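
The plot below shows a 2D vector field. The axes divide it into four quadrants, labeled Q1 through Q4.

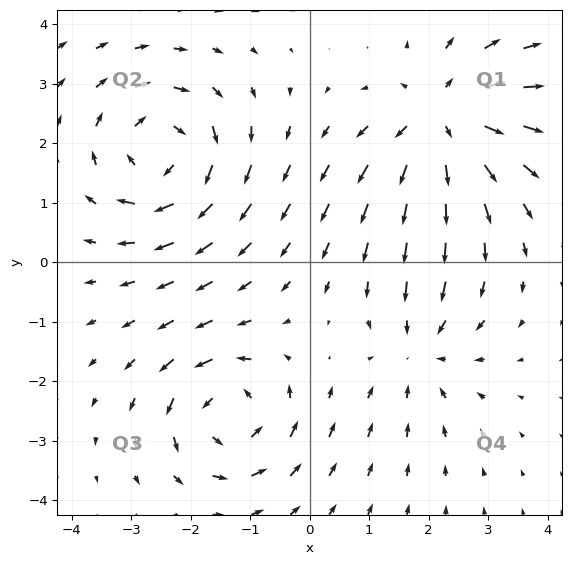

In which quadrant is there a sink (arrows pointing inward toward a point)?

The sink sits at approximately (1.8, -1.5), which lies in quadrant Q4. The divergence there is about -4, negative as expected for a sink.

Q4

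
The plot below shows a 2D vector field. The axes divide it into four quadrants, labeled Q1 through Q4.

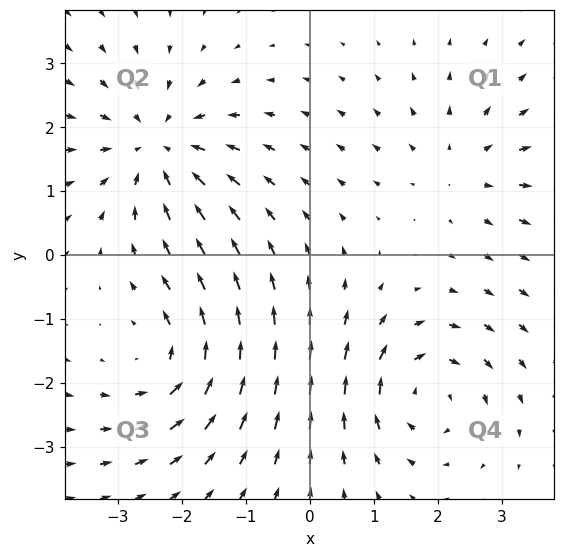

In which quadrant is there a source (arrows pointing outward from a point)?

Q1

The source sits at approximately (2.4, 1.4), which lies in quadrant Q1. The divergence there is about +3, positive as expected for a source.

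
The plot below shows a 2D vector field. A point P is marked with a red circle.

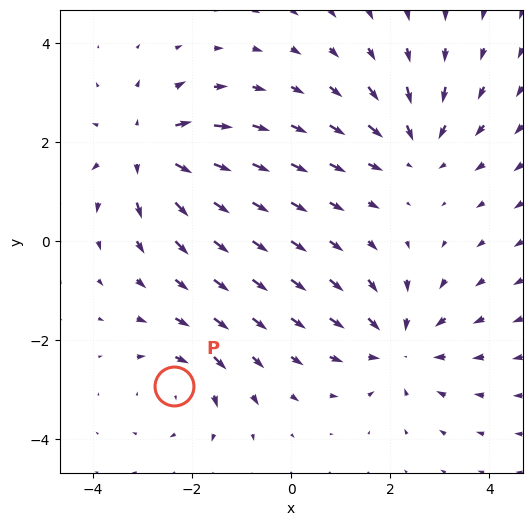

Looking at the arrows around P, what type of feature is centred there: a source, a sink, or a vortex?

vortex

At P (-2.4, -2.9) the arrows circulate clockwise. Divergence ≈0, curl about -3 — near-zero divergence with nonzero curl is a vortex.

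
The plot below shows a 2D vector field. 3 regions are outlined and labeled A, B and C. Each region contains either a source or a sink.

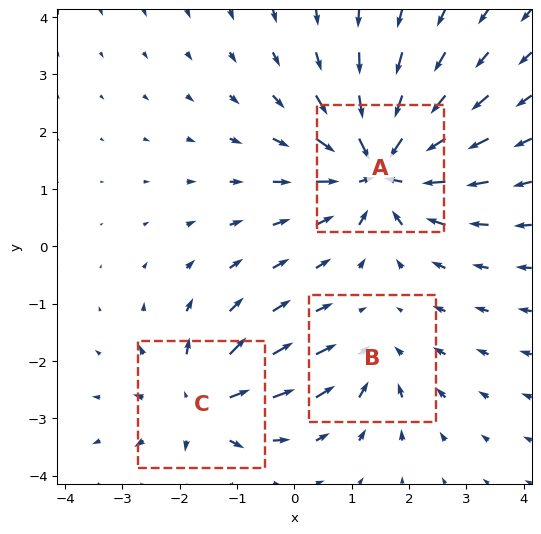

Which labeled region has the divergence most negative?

Divergence at each region's feature centre — A: about -5, B: about -2, C: about +3. Region A is most negative.

A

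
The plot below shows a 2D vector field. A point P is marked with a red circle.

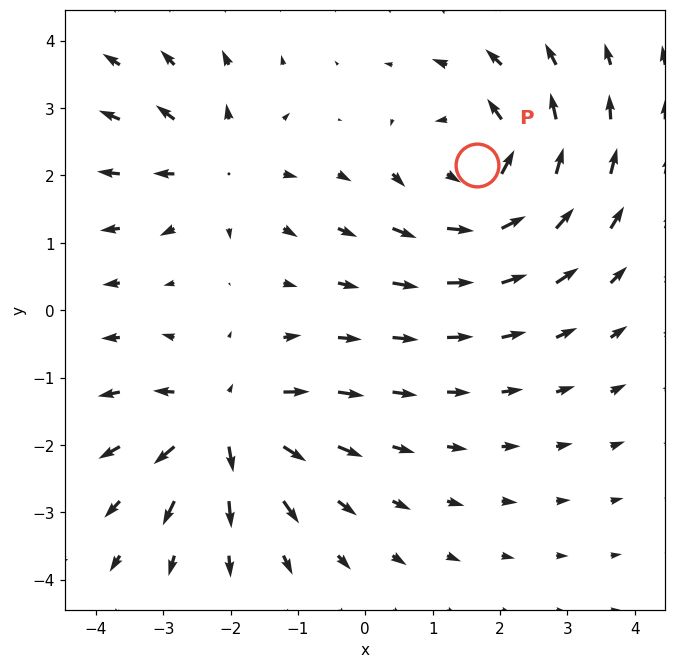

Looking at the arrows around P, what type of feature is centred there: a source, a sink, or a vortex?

vortex

At P (1.7, 2.1) the arrows circulate counterclockwise. Divergence ≈0, curl about +5 — near-zero divergence with nonzero curl is a vortex.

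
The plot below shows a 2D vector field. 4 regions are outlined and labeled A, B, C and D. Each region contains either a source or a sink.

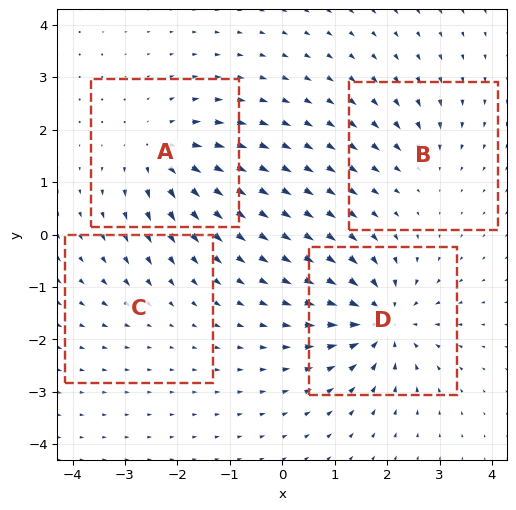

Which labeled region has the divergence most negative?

D

Divergence at each region's feature centre — A: about +6, B: about -4, C: about -2, D: about -9. Region D is most negative.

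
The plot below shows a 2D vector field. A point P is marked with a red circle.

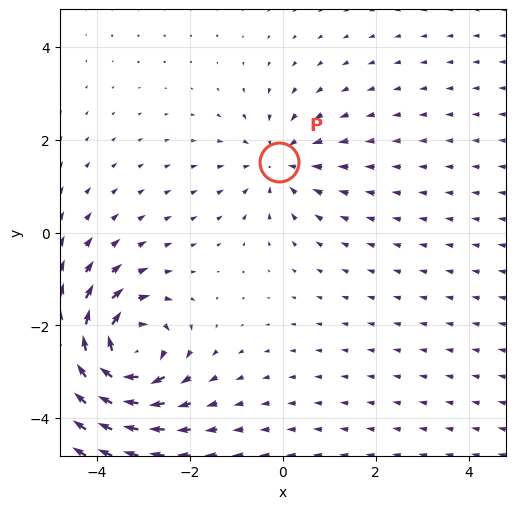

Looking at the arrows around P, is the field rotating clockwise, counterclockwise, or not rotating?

not rotating

Near P at (-0.1, 1.5) the arrows show no circulation. The curl there is ≈0.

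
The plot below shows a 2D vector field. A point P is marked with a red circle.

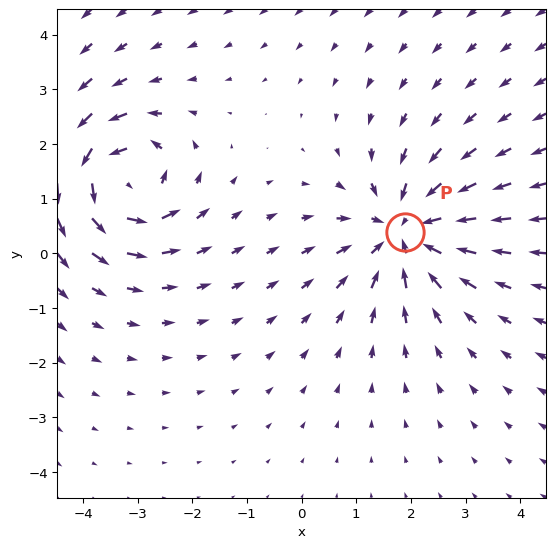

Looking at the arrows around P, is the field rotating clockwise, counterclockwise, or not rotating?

not rotating

Near P at (1.9, 0.4) the arrows show no circulation. The curl there is ≈0.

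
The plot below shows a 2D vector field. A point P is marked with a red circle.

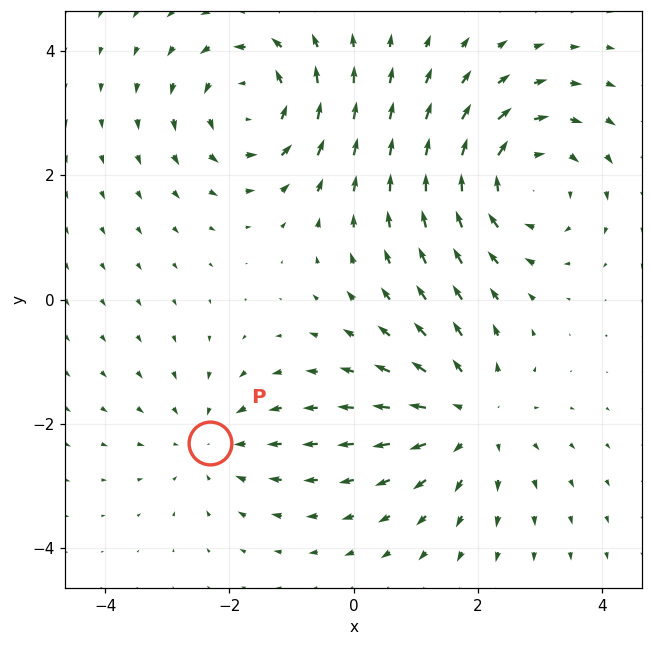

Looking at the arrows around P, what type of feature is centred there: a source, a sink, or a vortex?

At P (-2.3, -2.3) the arrows converge inward. Divergence about -3, curl ≈0 — negative divergence with near-zero curl is a sink.

sink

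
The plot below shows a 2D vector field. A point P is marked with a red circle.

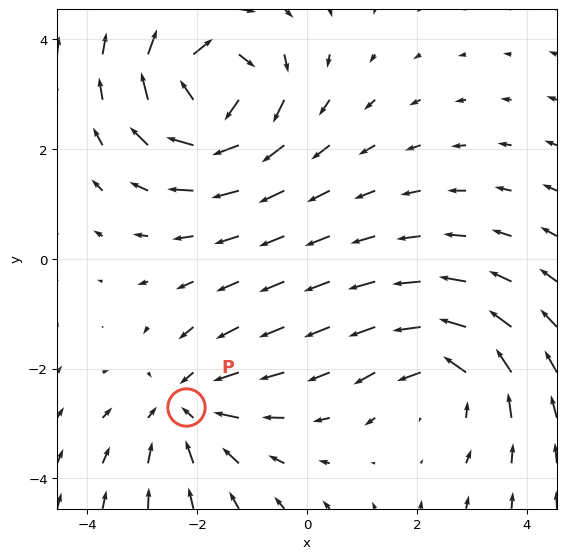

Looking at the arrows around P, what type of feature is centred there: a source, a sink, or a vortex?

At P (-2.2, -2.7) the arrows converge inward. Divergence about -3, curl ≈0 — negative divergence with near-zero curl is a sink.

sink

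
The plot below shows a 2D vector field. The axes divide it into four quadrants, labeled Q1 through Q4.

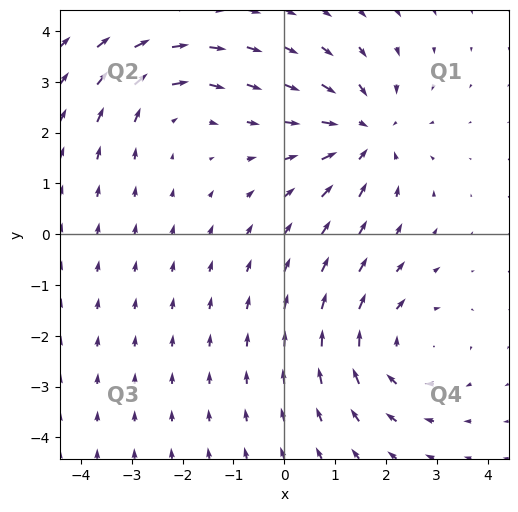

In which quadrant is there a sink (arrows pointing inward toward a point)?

The sink sits at approximately (1.6, 2.0), which lies in quadrant Q1. The divergence there is about -4, negative as expected for a sink.

Q1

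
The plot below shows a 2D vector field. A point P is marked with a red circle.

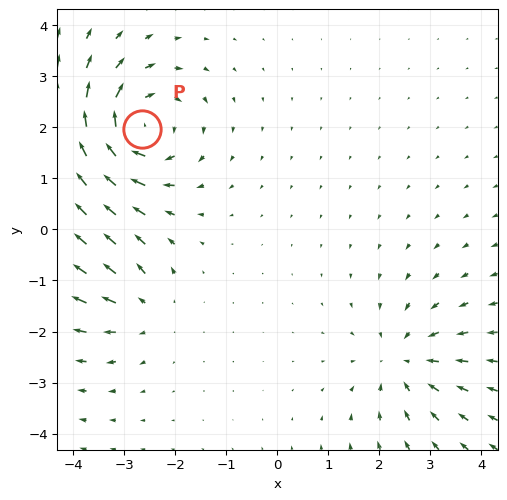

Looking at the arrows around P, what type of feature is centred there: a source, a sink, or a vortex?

vortex

At P (-2.7, 2.0) the arrows circulate clockwise. Divergence ≈0, curl about -5 — near-zero divergence with nonzero curl is a vortex.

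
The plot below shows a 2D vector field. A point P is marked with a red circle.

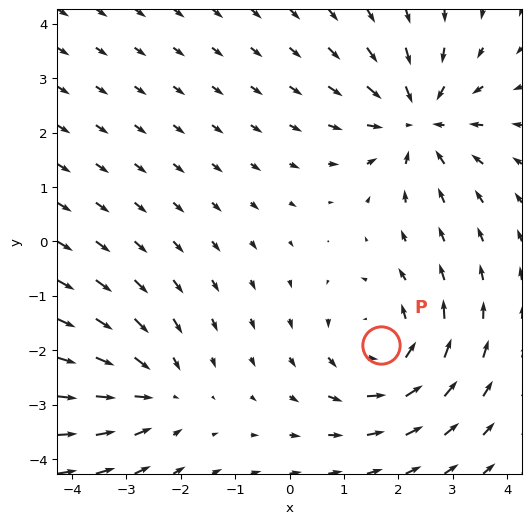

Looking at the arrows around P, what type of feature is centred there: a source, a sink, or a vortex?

vortex

At P (1.7, -1.9) the arrows circulate counterclockwise. Divergence ≈0, curl about +4 — near-zero divergence with nonzero curl is a vortex.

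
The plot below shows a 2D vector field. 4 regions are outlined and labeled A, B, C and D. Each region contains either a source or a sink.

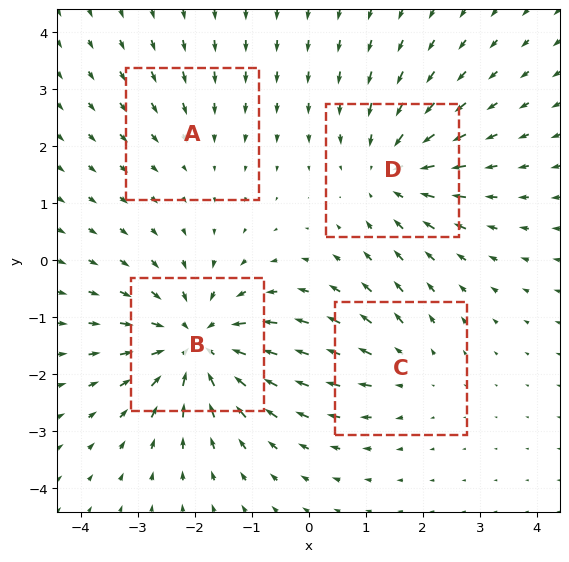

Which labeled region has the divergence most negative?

B

Divergence at each region's feature centre — A: about -2, B: about -7, C: about +3, D: about -5. Region B is most negative.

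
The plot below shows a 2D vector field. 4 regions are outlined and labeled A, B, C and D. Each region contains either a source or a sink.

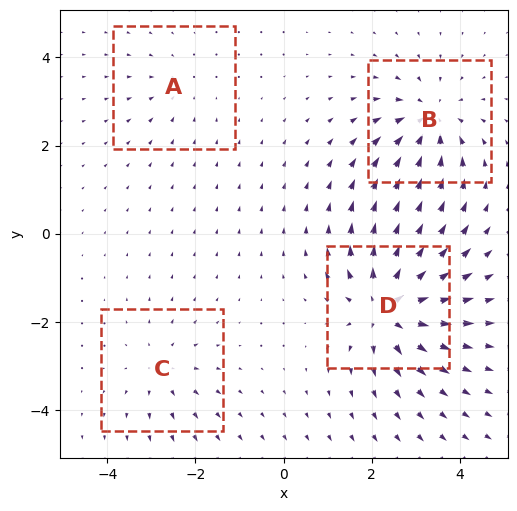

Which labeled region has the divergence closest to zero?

A

Divergence at each region's feature centre — A: about -2, B: about -6, C: about +3, D: about +7. Region A is closest to zero.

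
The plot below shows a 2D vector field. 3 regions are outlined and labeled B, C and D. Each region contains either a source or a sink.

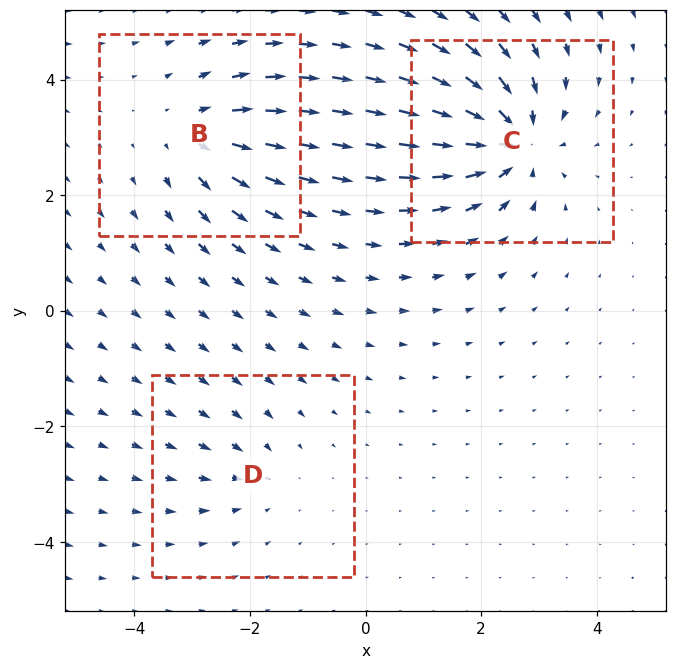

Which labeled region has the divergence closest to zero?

Divergence at each region's feature centre — B: about +4, C: about -6, D: about -2. Region D is closest to zero.

D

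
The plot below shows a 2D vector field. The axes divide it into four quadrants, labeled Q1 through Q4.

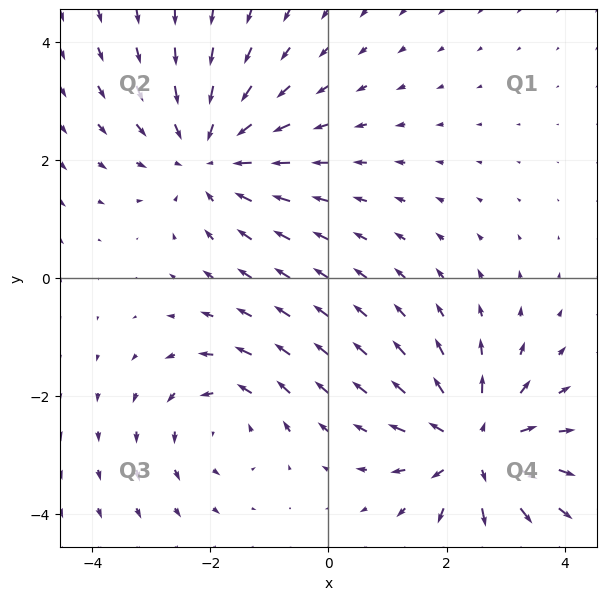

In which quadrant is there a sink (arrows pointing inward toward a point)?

The sink sits at approximately (-2.0, 2.1), which lies in quadrant Q2. The divergence there is about -4, negative as expected for a sink.

Q2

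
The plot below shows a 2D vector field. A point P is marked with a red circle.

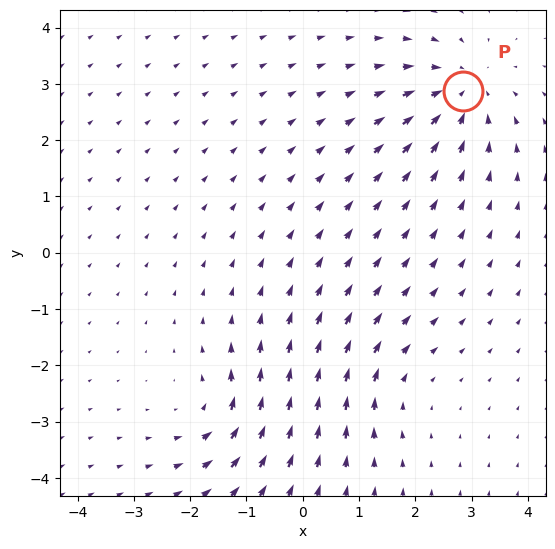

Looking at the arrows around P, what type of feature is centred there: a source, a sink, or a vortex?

At P (2.8, 2.9) the arrows converge inward. Divergence about -4, curl ≈0 — negative divergence with near-zero curl is a sink.

sink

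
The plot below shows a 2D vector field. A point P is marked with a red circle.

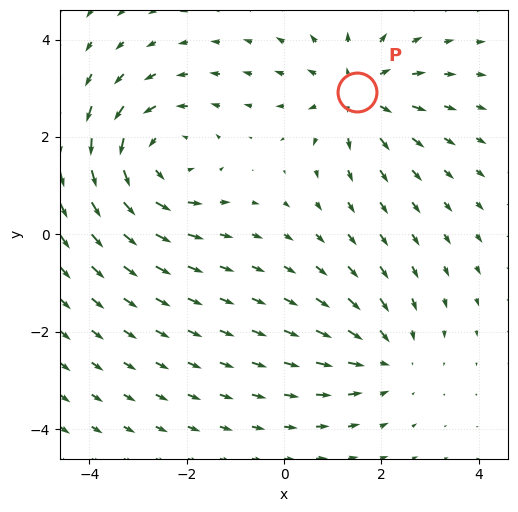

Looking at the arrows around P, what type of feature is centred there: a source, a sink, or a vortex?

source

At P (1.5, 2.9) the arrows spread outward. Divergence about +4, curl ≈0 — positive divergence with near-zero curl is a source.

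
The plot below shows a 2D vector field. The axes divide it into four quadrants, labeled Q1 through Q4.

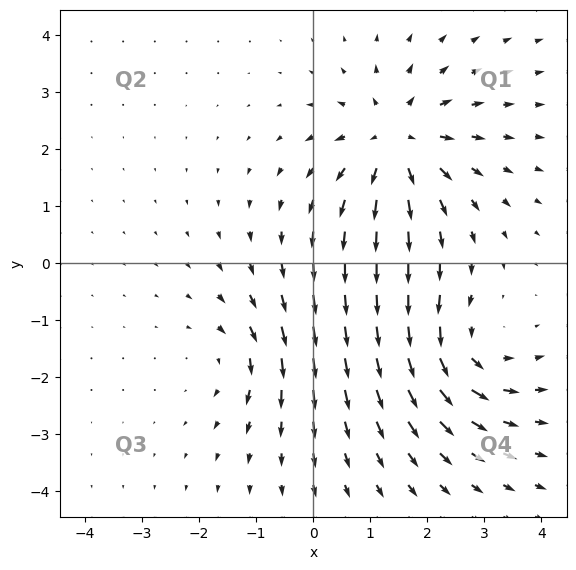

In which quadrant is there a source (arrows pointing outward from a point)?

The source sits at approximately (1.5, 2.1), which lies in quadrant Q1. The divergence there is about +6, positive as expected for a source.

Q1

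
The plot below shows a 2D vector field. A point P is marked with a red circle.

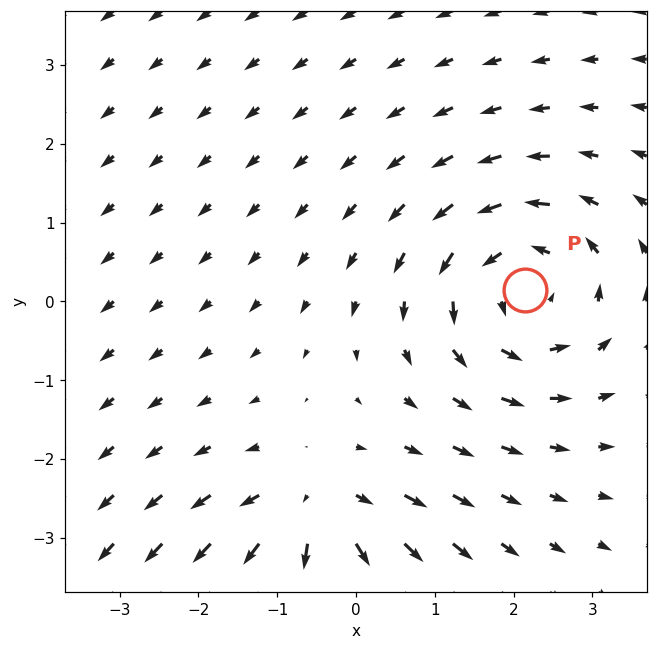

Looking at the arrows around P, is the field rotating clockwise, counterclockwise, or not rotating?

counterclockwise

Near P at (2.1, 0.1) the arrows circulate counterclockwise. The curl (z-component) there is about +4; positive curl means counterclockwise rotation.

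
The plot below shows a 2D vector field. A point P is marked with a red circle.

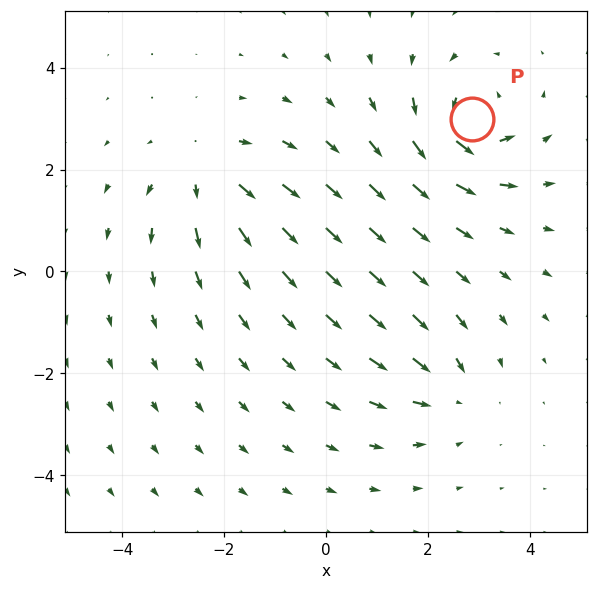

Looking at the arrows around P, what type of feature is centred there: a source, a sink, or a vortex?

At P (2.9, 3.0) the arrows circulate counterclockwise. Divergence ≈0, curl about +6 — near-zero divergence with nonzero curl is a vortex.

vortex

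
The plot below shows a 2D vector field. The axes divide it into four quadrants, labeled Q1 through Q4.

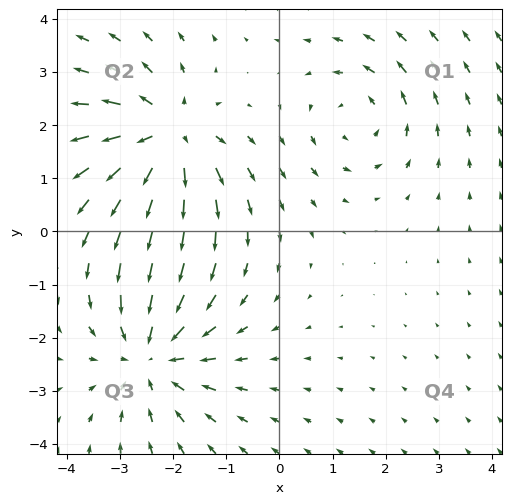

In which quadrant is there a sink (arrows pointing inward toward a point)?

Q3

The sink sits at approximately (-2.4, -2.3), which lies in quadrant Q3. The divergence there is about -4, negative as expected for a sink.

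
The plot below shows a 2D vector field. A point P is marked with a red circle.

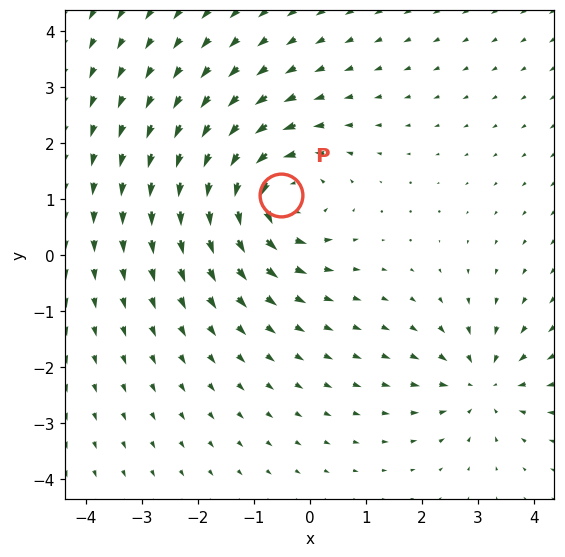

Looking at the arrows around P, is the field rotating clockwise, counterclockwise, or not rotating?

counterclockwise

Near P at (-0.5, 1.1) the arrows circulate counterclockwise. The curl (z-component) there is about +5; positive curl means counterclockwise rotation.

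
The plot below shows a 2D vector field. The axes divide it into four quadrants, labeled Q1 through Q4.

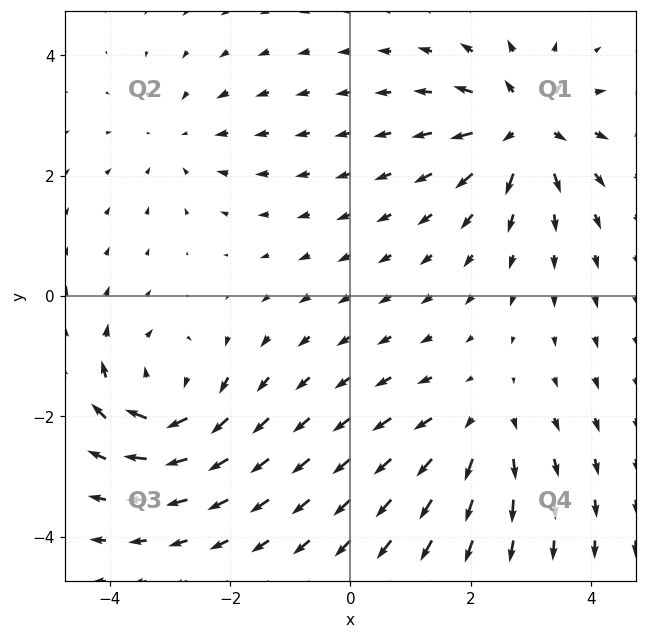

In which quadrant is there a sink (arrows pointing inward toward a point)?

The sink sits at approximately (-2.8, 2.6), which lies in quadrant Q2. The divergence there is about -2, negative as expected for a sink.

Q2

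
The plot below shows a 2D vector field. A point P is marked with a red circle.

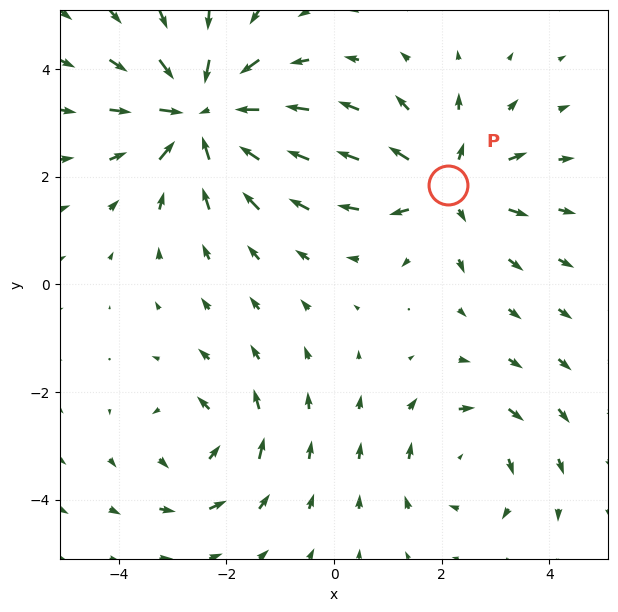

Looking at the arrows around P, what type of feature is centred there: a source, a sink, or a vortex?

source

At P (2.1, 1.8) the arrows spread outward. Divergence about +4, curl ≈0 — positive divergence with near-zero curl is a source.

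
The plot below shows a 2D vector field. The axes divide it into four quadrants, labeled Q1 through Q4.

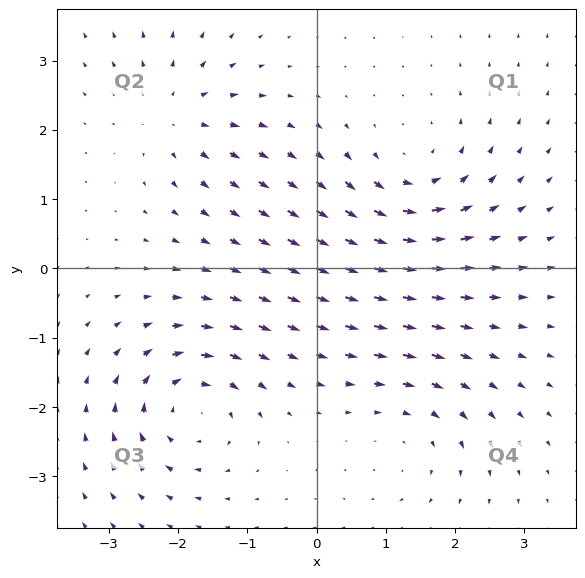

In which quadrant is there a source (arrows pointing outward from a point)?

Q2

The source sits at approximately (-2.0, 2.2), which lies in quadrant Q2. The divergence there is about +4, positive as expected for a source.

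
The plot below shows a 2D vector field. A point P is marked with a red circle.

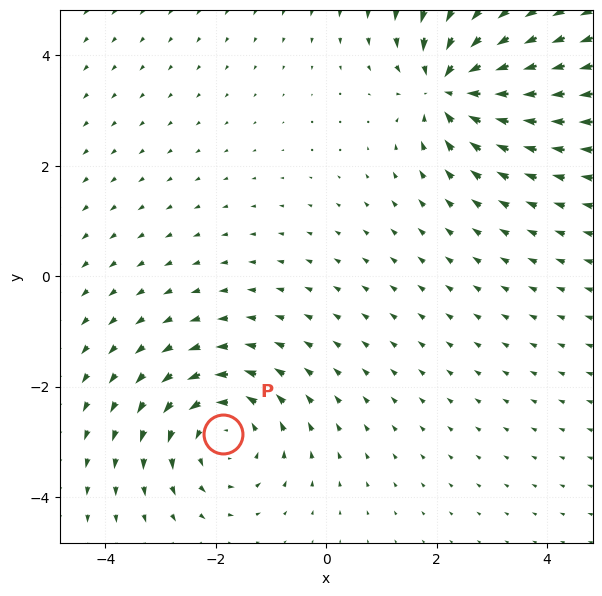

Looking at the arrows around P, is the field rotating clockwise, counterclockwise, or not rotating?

Near P at (-1.9, -2.9) the arrows circulate counterclockwise. The curl (z-component) there is about +4; positive curl means counterclockwise rotation.

counterclockwise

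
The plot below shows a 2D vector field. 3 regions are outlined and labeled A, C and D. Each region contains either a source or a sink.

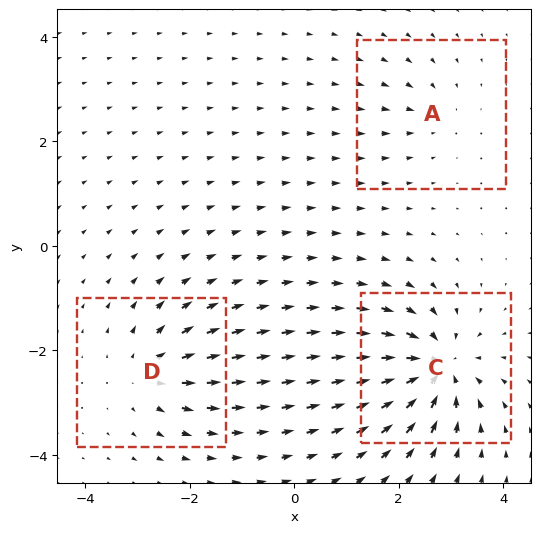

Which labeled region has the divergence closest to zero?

Divergence at each region's feature centre — A: about -2, C: about -6, D: about +4. Region A is closest to zero.

A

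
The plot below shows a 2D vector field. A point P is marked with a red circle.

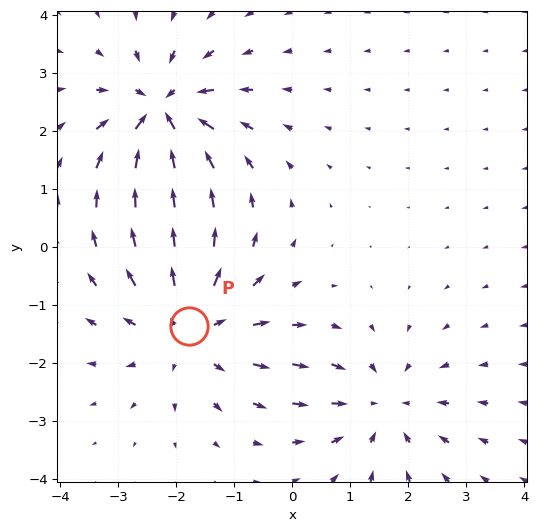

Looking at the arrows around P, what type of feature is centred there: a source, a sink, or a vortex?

source

At P (-1.8, -1.4) the arrows spread outward. Divergence about +4, curl ≈0 — positive divergence with near-zero curl is a source.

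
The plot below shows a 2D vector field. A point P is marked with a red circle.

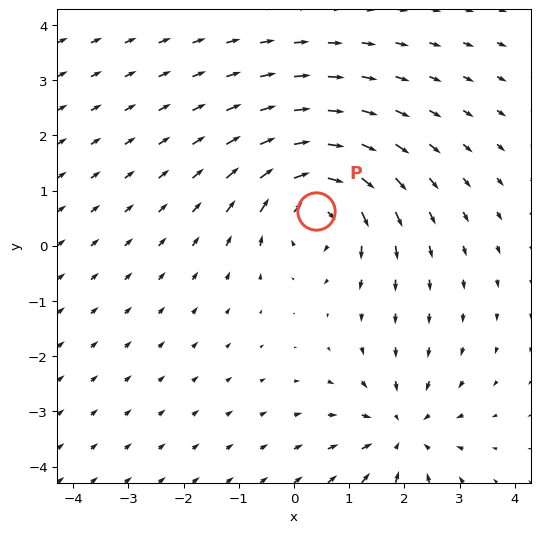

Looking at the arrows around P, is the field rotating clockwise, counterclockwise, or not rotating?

clockwise

Near P at (0.4, 0.6) the arrows circulate clockwise. The curl (z-component) there is about -4; negative curl means clockwise rotation.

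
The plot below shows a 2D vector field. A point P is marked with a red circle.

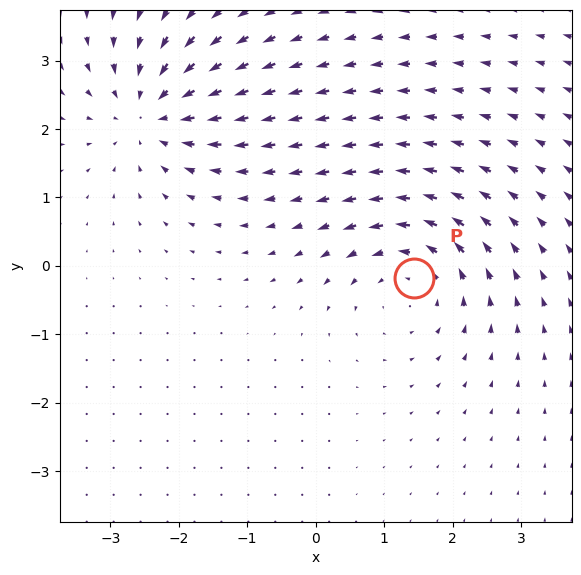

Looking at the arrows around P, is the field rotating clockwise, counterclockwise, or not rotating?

Near P at (1.4, -0.2) the arrows circulate counterclockwise. The curl (z-component) there is about +4; positive curl means counterclockwise rotation.

counterclockwise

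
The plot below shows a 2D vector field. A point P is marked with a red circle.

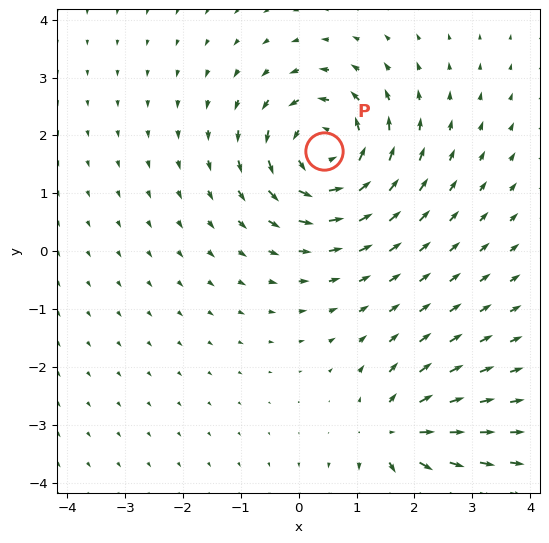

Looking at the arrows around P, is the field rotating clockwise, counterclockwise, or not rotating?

Near P at (0.4, 1.7) the arrows circulate counterclockwise. The curl (z-component) there is about +5; positive curl means counterclockwise rotation.

counterclockwise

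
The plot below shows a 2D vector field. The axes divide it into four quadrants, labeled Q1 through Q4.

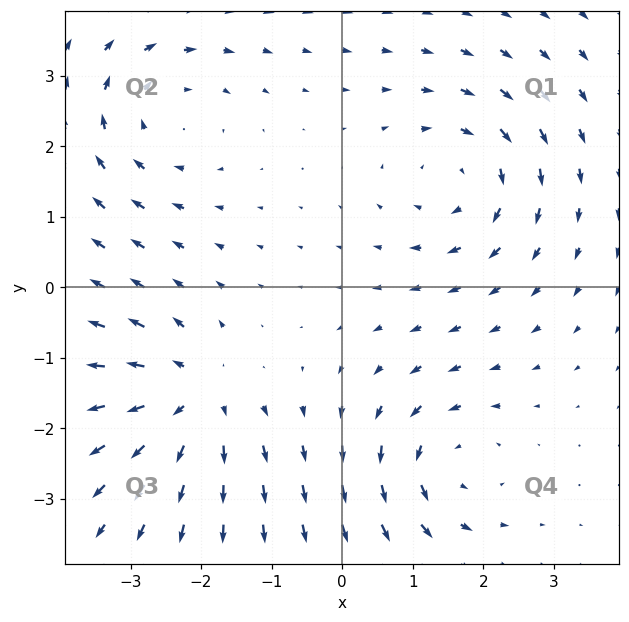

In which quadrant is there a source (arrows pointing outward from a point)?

Q3

The source sits at approximately (-2.1, -1.6), which lies in quadrant Q3. The divergence there is about +5, positive as expected for a source.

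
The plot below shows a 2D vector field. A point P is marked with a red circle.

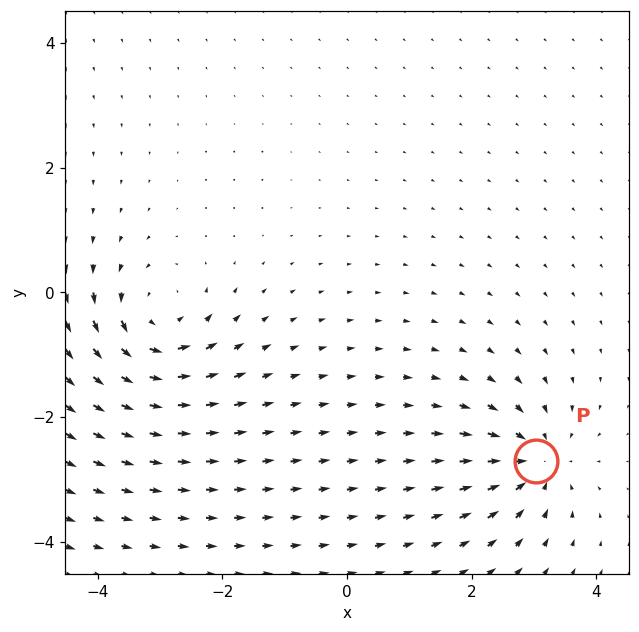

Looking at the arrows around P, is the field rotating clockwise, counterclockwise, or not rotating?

Near P at (3.0, -2.7) the arrows show no circulation. The curl there is ≈0.

not rotating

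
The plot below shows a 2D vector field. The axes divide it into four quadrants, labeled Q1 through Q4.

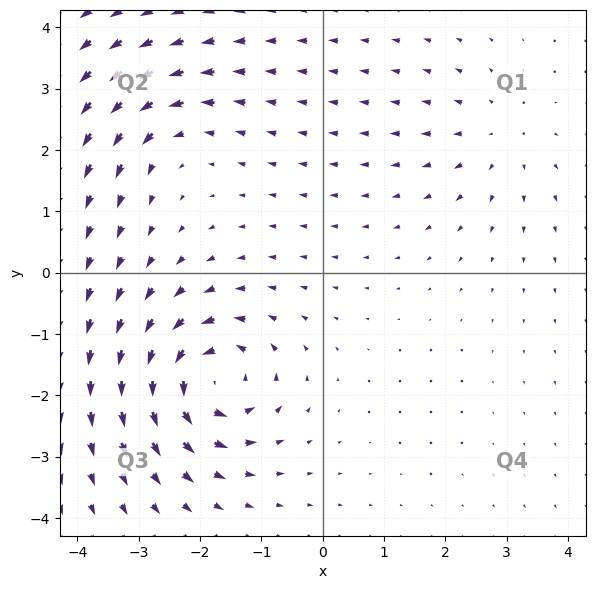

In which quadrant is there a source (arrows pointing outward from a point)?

The source sits at approximately (2.9, 2.2), which lies in quadrant Q1. The divergence there is about +2, positive as expected for a source.

Q1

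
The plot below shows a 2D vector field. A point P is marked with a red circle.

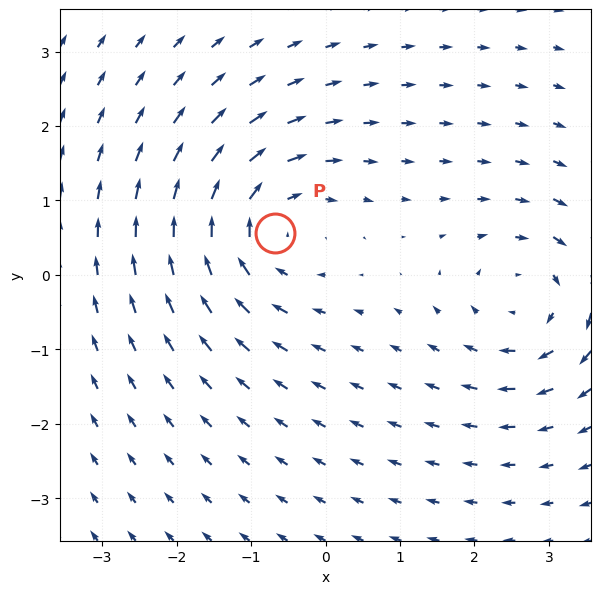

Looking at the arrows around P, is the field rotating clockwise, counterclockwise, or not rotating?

clockwise

Near P at (-0.7, 0.6) the arrows circulate clockwise. The curl (z-component) there is about -4; negative curl means clockwise rotation.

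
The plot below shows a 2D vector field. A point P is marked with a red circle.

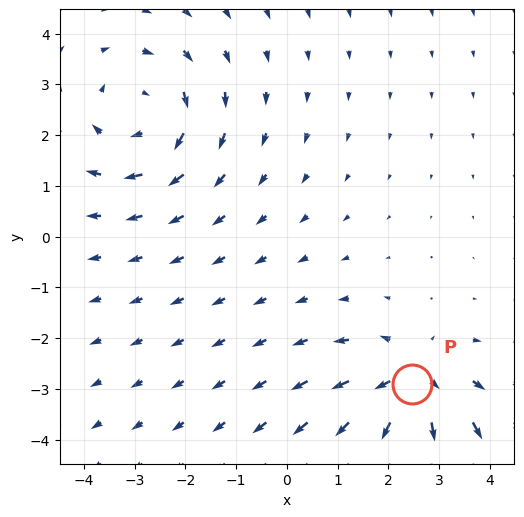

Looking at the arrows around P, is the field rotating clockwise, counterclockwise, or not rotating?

Near P at (2.5, -2.9) the arrows show no circulation. The curl there is ≈0.

not rotating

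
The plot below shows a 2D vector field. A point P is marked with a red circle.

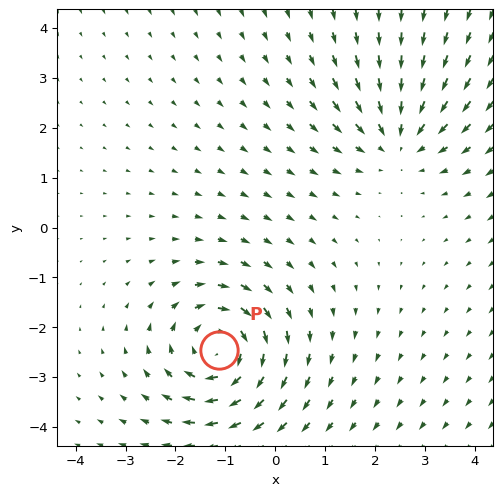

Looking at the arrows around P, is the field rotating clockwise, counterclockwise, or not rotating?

Near P at (-1.1, -2.5) the arrows circulate clockwise. The curl (z-component) there is about -5; negative curl means clockwise rotation.

clockwise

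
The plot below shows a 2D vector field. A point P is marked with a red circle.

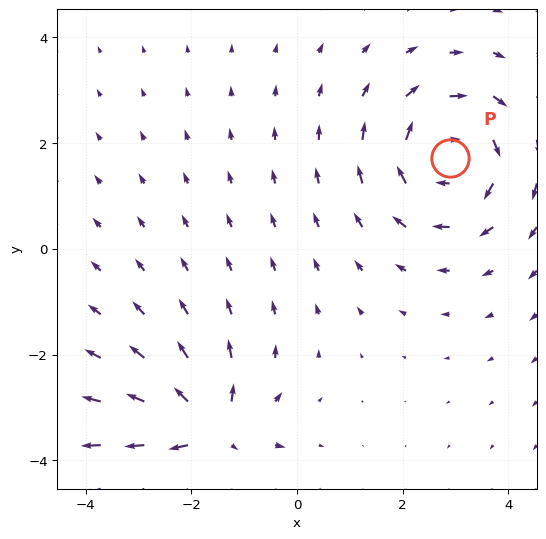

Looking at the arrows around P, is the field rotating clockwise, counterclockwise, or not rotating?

Near P at (2.9, 1.7) the arrows circulate clockwise. The curl (z-component) there is about -4; negative curl means clockwise rotation.

clockwise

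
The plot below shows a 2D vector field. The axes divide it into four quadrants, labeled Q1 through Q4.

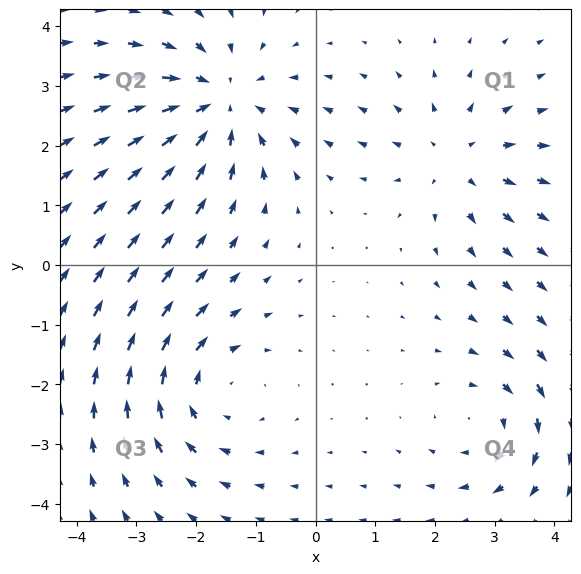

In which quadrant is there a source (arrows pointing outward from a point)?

Q1

The source sits at approximately (2.4, 1.8), which lies in quadrant Q1. The divergence there is about +3, positive as expected for a source.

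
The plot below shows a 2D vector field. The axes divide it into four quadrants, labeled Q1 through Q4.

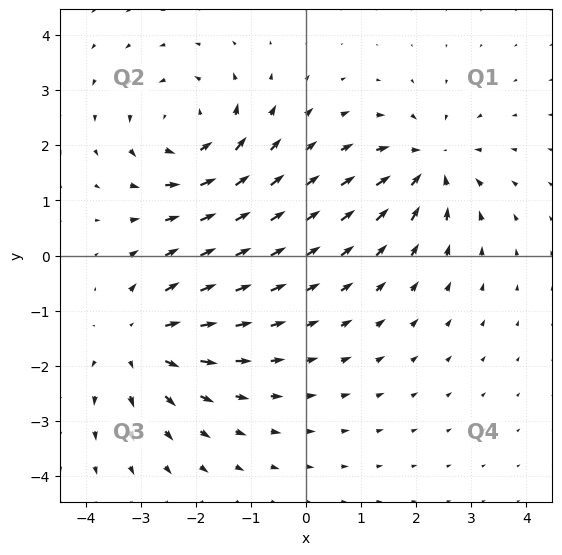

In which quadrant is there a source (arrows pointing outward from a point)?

The source sits at approximately (-3.0, -1.6), which lies in quadrant Q3. The divergence there is about +5, positive as expected for a source.

Q3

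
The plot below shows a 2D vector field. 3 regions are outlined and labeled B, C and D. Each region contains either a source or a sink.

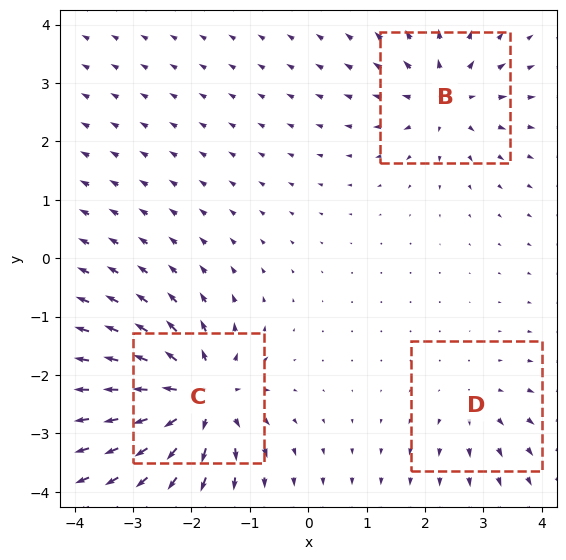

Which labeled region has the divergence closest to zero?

D

Divergence at each region's feature centre — B: about +4, C: about +6, D: about +2. Region D is closest to zero.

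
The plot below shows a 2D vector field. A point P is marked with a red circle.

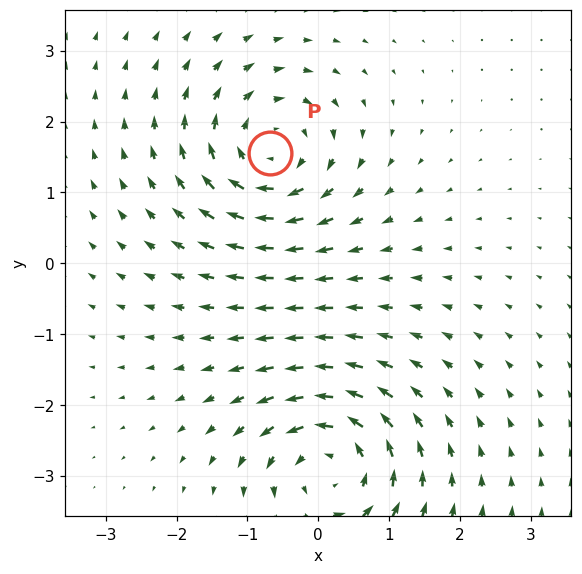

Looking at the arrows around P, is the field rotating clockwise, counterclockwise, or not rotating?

Near P at (-0.7, 1.6) the arrows circulate clockwise. The curl (z-component) there is about -5; negative curl means clockwise rotation.

clockwise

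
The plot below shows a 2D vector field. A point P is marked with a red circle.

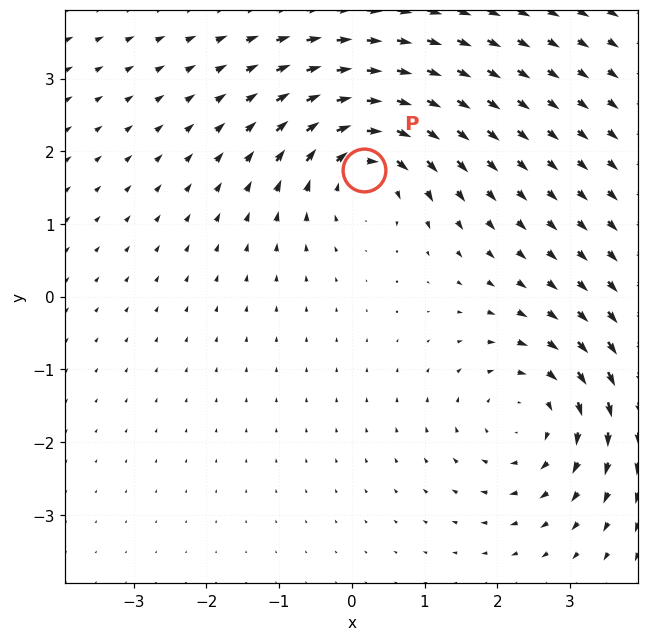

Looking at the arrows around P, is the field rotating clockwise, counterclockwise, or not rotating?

Near P at (0.2, 1.7) the arrows circulate clockwise. The curl (z-component) there is about -6; negative curl means clockwise rotation.

clockwise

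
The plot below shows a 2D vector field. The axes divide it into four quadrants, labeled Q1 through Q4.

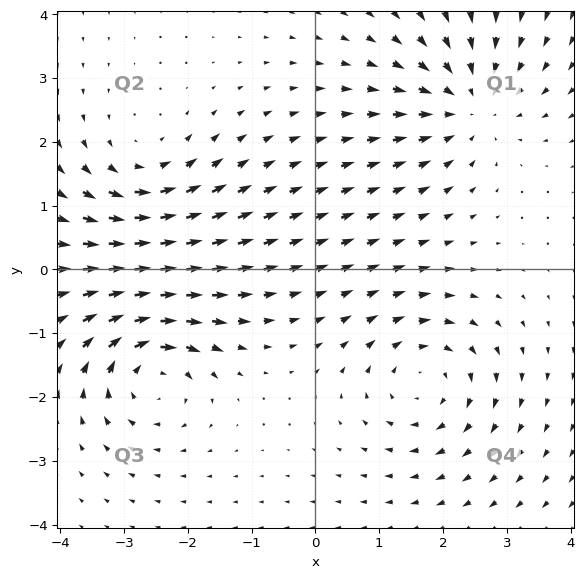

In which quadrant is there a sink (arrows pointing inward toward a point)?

The sink sits at approximately (2.4, 2.6), which lies in quadrant Q1. The divergence there is about -5, negative as expected for a sink.

Q1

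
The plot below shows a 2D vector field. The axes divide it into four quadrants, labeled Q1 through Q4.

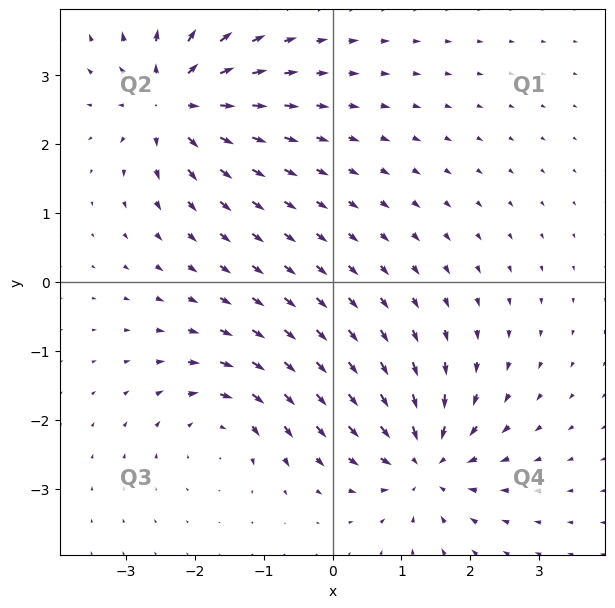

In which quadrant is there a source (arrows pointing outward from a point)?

Q2

The source sits at approximately (-2.3, 2.6), which lies in quadrant Q2. The divergence there is about +7, positive as expected for a source.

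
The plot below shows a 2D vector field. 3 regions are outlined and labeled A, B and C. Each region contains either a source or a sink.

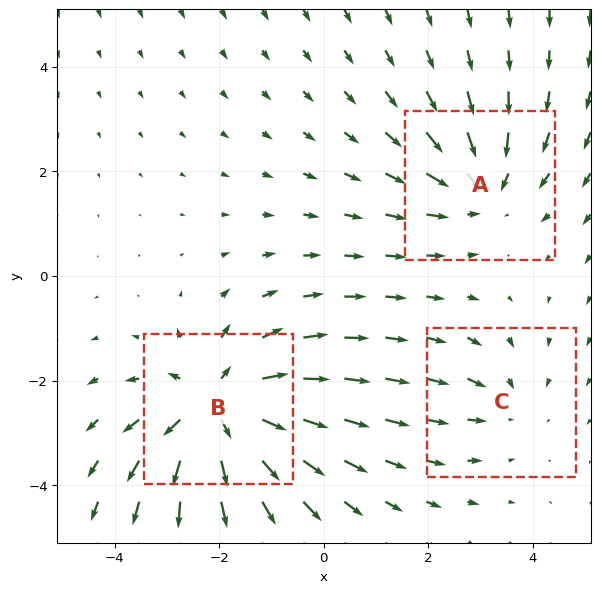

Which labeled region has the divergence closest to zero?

C

Divergence at each region's feature centre — A: about -3, B: about +5, C: about -2. Region C is closest to zero.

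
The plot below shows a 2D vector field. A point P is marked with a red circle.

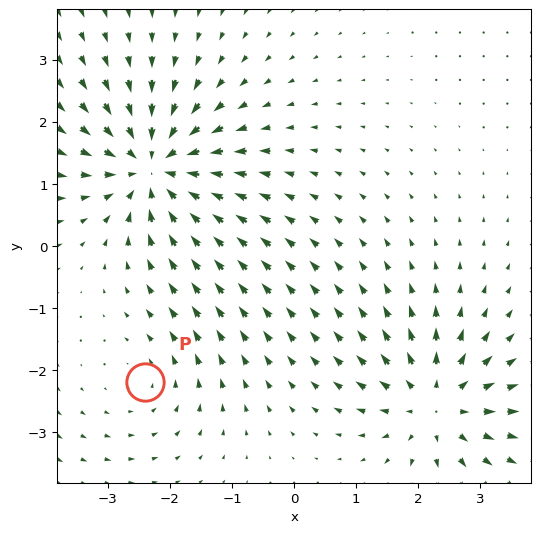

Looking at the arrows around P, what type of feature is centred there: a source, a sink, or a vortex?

vortex

At P (-2.4, -2.2) the arrows circulate counterclockwise. Divergence ≈0, curl about +2 — near-zero divergence with nonzero curl is a vortex.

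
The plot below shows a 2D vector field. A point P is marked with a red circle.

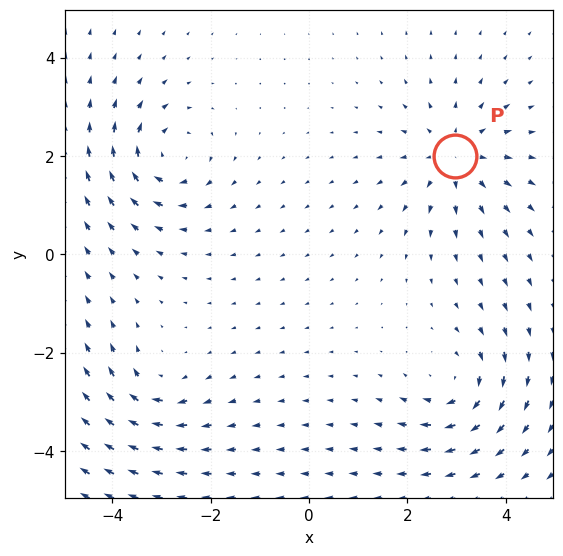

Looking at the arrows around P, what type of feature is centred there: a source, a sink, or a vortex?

source

At P (3.0, 2.0) the arrows spread outward. Divergence about +5, curl ≈0 — positive divergence with near-zero curl is a source.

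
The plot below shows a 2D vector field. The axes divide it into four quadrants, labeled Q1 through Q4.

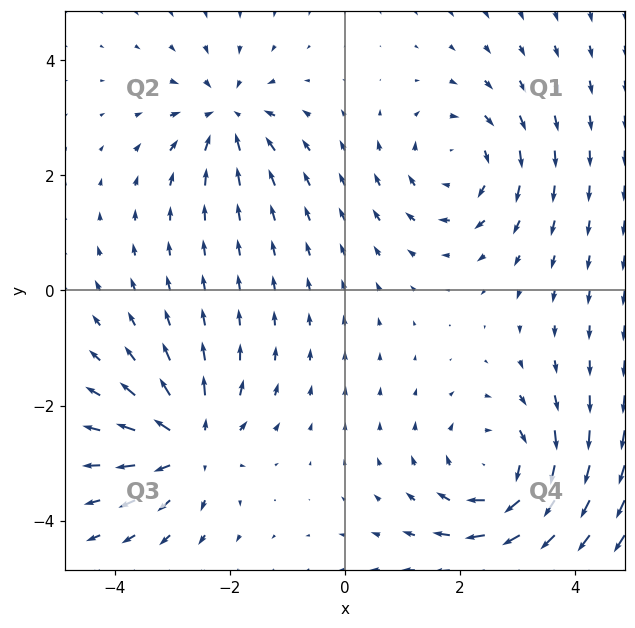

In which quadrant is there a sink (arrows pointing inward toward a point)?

The sink sits at approximately (-2.1, 3.0), which lies in quadrant Q2. The divergence there is about -4, negative as expected for a sink.

Q2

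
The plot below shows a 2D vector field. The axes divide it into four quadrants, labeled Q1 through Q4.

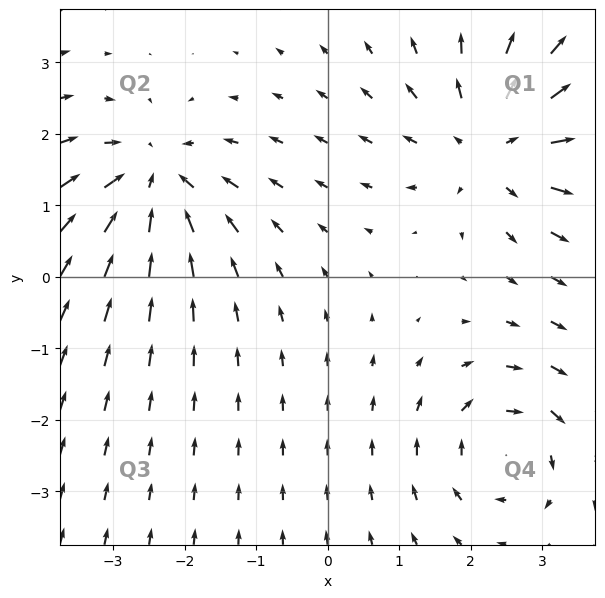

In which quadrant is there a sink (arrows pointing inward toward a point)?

Q2

The sink sits at approximately (-2.4, 1.3), which lies in quadrant Q2. The divergence there is about -4, negative as expected for a sink.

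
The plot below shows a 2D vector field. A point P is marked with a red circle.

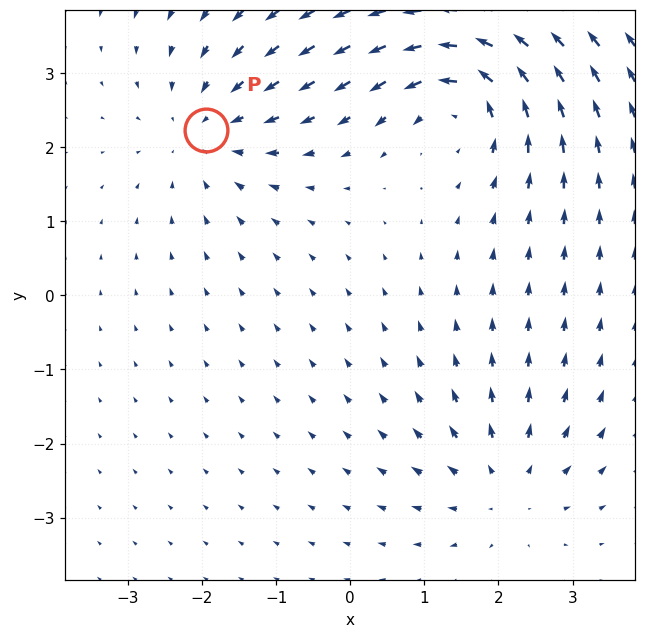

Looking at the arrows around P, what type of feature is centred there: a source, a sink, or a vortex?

sink

At P (-1.9, 2.2) the arrows converge inward. Divergence about -3, curl ≈0 — negative divergence with near-zero curl is a sink.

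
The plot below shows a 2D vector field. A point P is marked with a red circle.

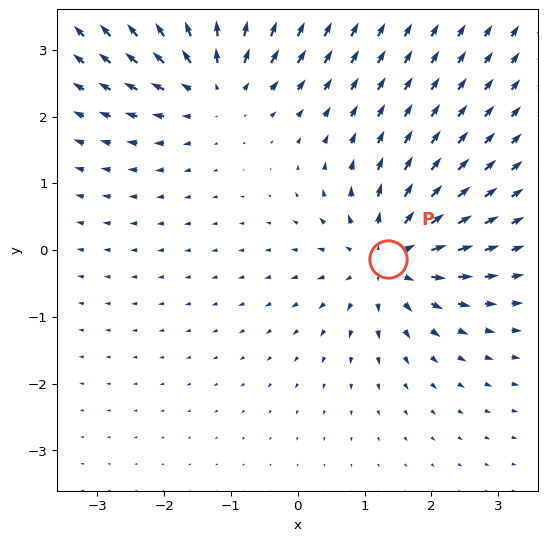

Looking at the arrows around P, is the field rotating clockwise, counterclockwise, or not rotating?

not rotating

Near P at (1.3, -0.1) the arrows show no circulation. The curl there is ≈0.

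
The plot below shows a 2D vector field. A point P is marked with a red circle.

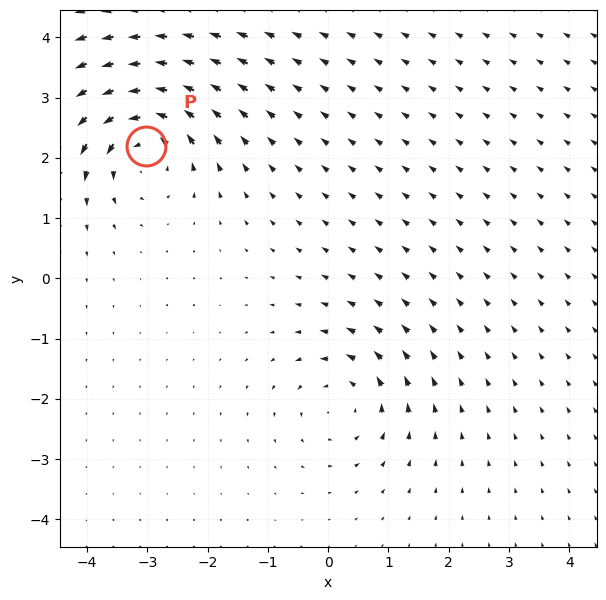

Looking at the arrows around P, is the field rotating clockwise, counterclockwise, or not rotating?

counterclockwise

Near P at (-3.0, 2.2) the arrows circulate counterclockwise. The curl (z-component) there is about +7; positive curl means counterclockwise rotation.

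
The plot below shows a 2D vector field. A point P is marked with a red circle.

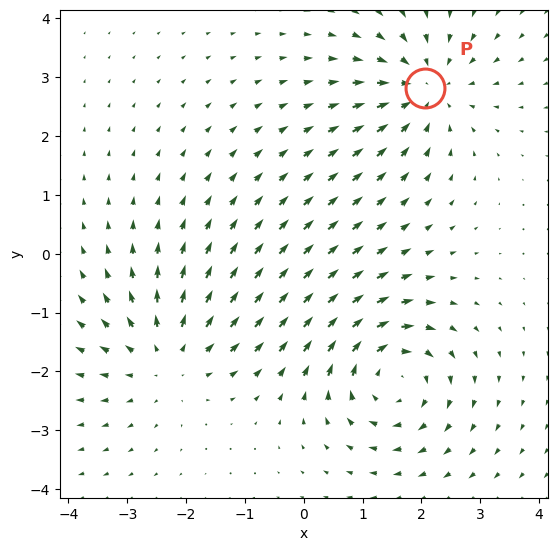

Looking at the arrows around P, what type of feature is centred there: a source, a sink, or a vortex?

At P (2.1, 2.8) the arrows converge inward. Divergence about -4, curl ≈0 — negative divergence with near-zero curl is a sink.

sink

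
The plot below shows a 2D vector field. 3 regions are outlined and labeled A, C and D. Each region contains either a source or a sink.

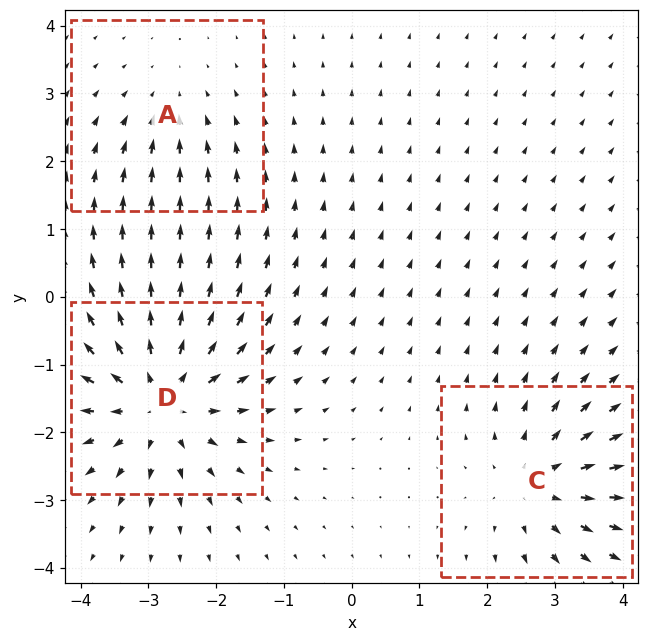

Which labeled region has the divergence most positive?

Divergence at each region's feature centre — A: about -2, C: about +4, D: about +5. Region D is most positive.

D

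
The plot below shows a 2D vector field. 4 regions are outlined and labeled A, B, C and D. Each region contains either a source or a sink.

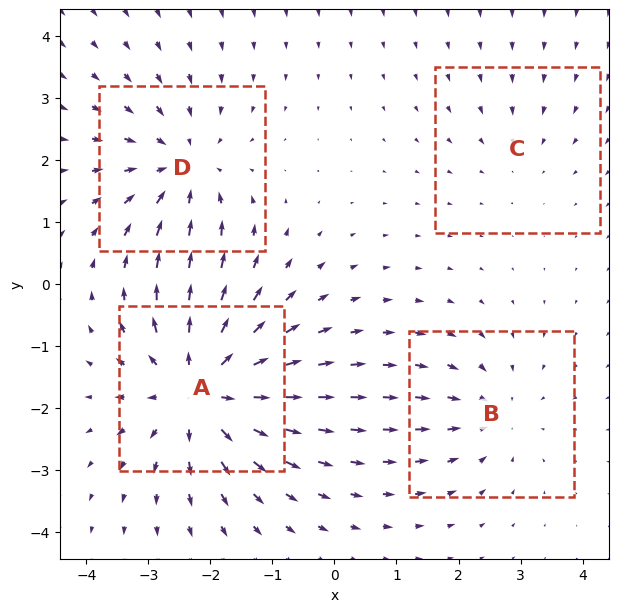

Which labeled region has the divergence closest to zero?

C

Divergence at each region's feature centre — A: about +6, B: about -3, C: about -2, D: about -4. Region C is closest to zero.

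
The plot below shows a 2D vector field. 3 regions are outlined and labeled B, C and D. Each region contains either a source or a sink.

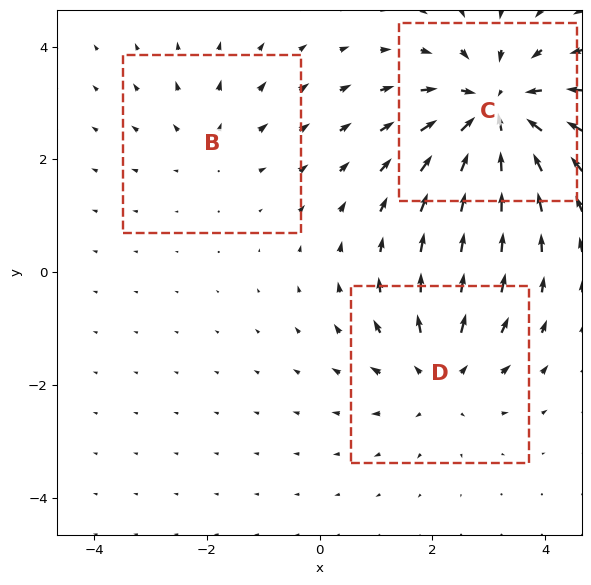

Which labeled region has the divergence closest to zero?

Divergence at each region's feature centre — B: about +2, C: about -5, D: about +3. Region B is closest to zero.

B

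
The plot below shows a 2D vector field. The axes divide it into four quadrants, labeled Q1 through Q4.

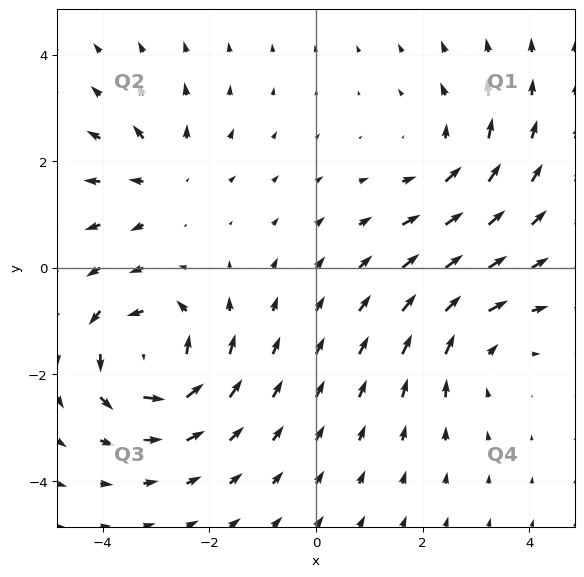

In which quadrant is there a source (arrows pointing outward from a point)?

Q2

The source sits at approximately (-2.8, 1.7), which lies in quadrant Q2. The divergence there is about +3, positive as expected for a source.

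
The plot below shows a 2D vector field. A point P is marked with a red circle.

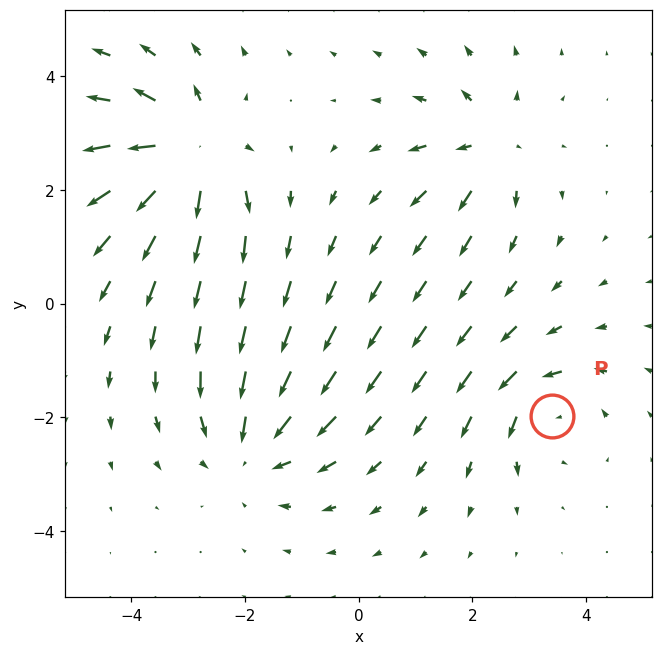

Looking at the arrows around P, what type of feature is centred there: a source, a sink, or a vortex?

At P (3.4, -2.0) the arrows circulate counterclockwise. Divergence ≈0, curl about +4 — near-zero divergence with nonzero curl is a vortex.

vortex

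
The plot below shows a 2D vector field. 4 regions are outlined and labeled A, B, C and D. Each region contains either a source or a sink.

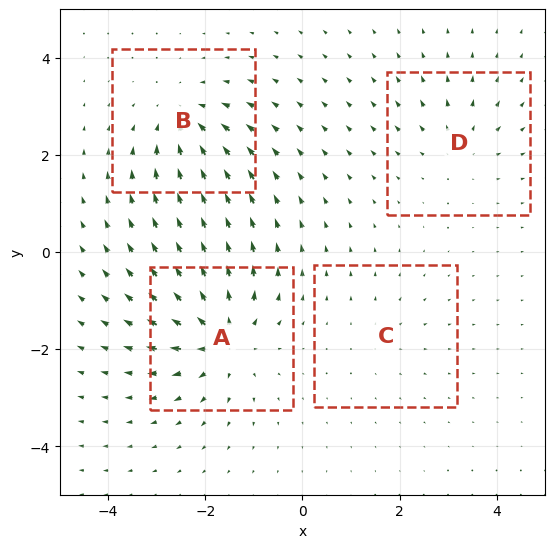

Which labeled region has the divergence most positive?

A

Divergence at each region's feature centre — A: about +8, B: about -6, C: about +2, D: about +4. Region A is most positive.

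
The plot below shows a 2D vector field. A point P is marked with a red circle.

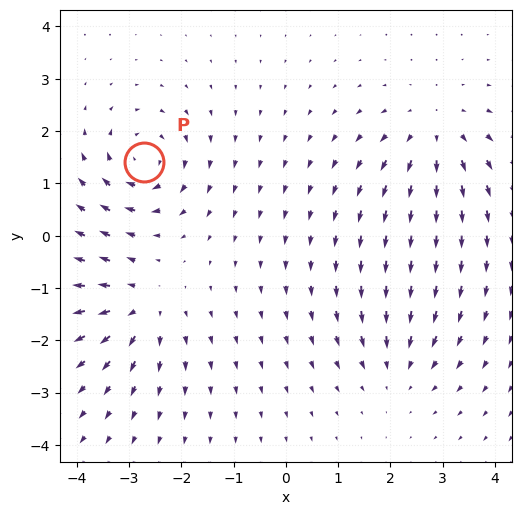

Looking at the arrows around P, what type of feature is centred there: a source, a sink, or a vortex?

At P (-2.7, 1.4) the arrows circulate clockwise. Divergence ≈0, curl about -5 — near-zero divergence with nonzero curl is a vortex.

vortex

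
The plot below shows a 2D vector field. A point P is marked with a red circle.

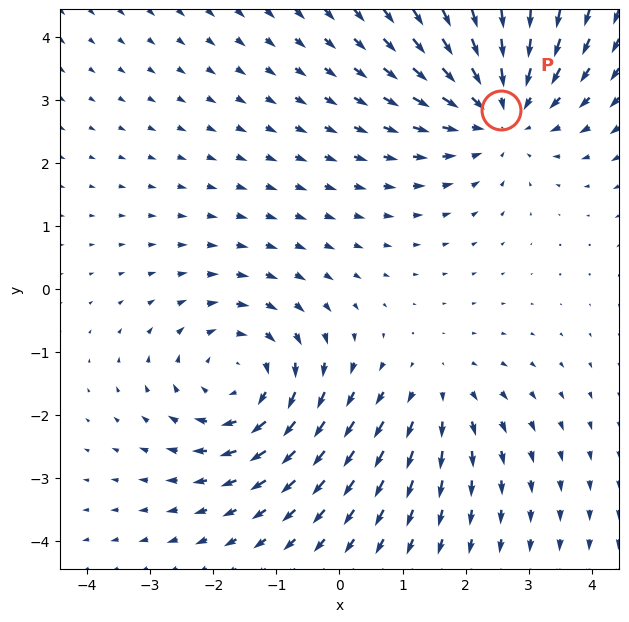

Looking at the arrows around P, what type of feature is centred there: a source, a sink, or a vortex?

At P (2.6, 2.8) the arrows converge inward. Divergence about -4, curl ≈0 — negative divergence with near-zero curl is a sink.

sink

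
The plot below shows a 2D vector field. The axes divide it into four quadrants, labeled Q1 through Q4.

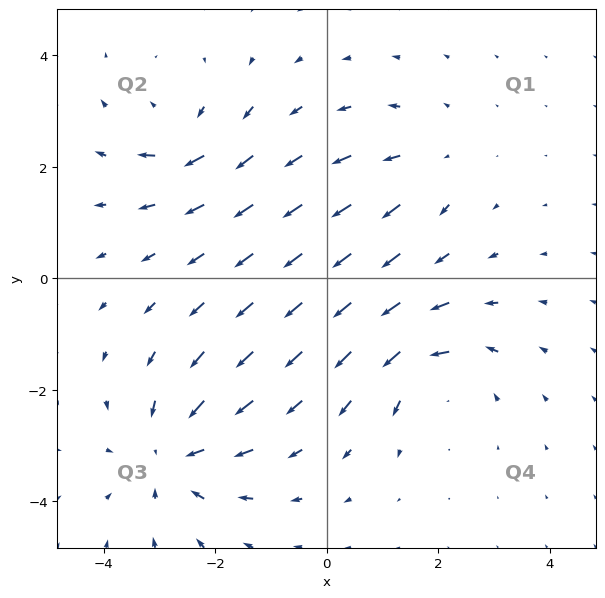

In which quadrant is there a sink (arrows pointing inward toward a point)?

The sink sits at approximately (-2.8, -3.2), which lies in quadrant Q3. The divergence there is about -4, negative as expected for a sink.

Q3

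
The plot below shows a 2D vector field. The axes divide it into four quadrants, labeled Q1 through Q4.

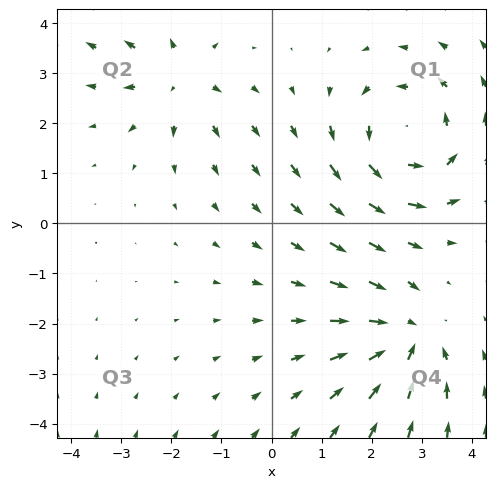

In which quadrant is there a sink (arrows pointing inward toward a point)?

Q4

The sink sits at approximately (2.7, -2.3), which lies in quadrant Q4. The divergence there is about -4, negative as expected for a sink.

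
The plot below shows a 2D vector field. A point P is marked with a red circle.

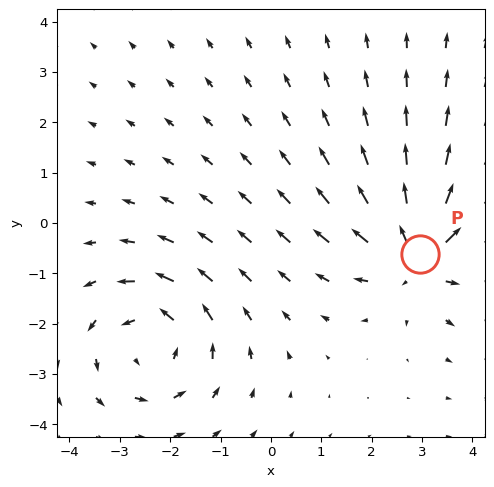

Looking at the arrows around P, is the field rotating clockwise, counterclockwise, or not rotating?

Near P at (3.0, -0.6) the arrows show no circulation. The curl there is ≈0.

not rotating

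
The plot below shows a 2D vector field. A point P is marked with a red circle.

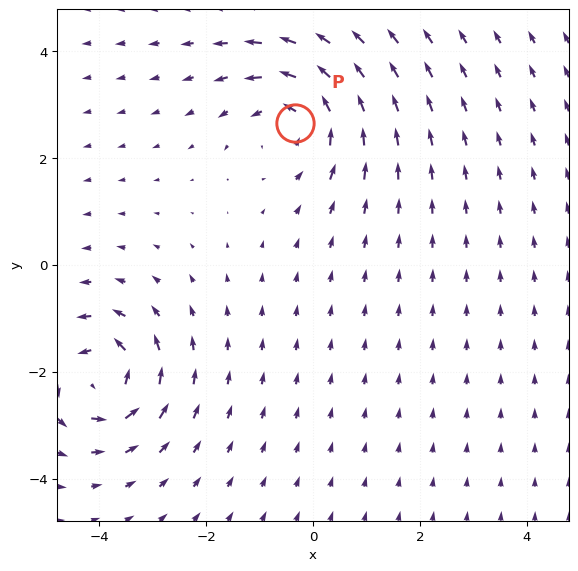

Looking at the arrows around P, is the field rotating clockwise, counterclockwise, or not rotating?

Near P at (-0.3, 2.7) the arrows circulate counterclockwise. The curl (z-component) there is about +5; positive curl means counterclockwise rotation.

counterclockwise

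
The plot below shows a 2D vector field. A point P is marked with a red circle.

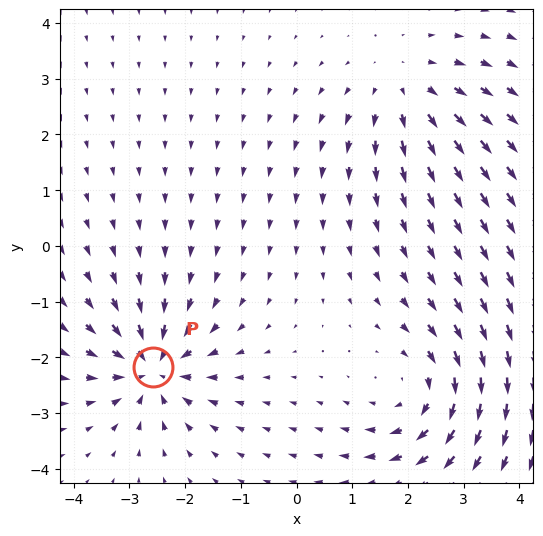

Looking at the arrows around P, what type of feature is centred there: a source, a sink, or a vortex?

At P (-2.6, -2.2) the arrows converge inward. Divergence about -6, curl ≈0 — negative divergence with near-zero curl is a sink.

sink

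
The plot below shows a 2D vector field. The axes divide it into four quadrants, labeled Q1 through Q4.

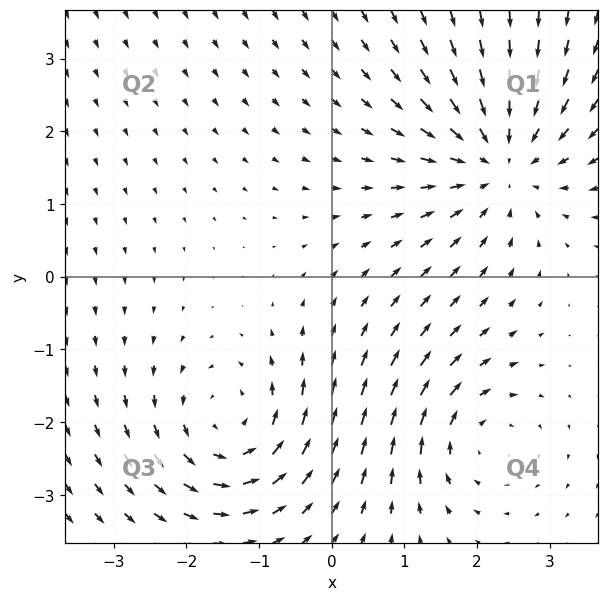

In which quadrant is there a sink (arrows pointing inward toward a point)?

The sink sits at approximately (2.3, 1.6), which lies in quadrant Q1. The divergence there is about -4, negative as expected for a sink.

Q1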